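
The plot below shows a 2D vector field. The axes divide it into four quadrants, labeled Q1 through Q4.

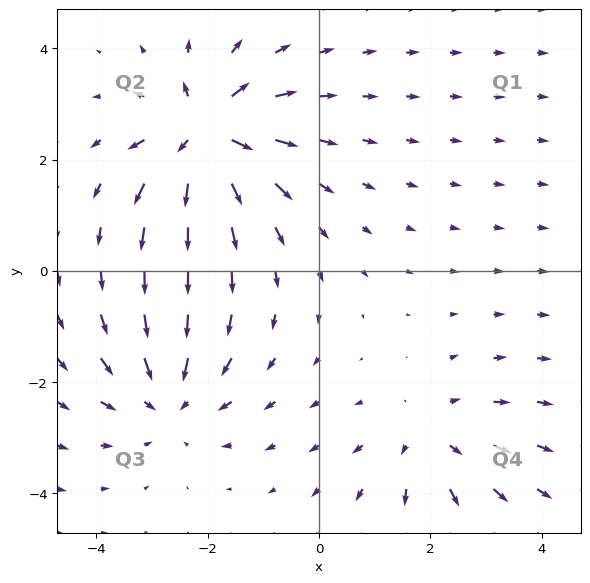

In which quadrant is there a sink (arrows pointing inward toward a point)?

Q3

The sink sits at approximately (-2.7, -2.3), which lies in quadrant Q3. The divergence there is about -3, negative as expected for a sink.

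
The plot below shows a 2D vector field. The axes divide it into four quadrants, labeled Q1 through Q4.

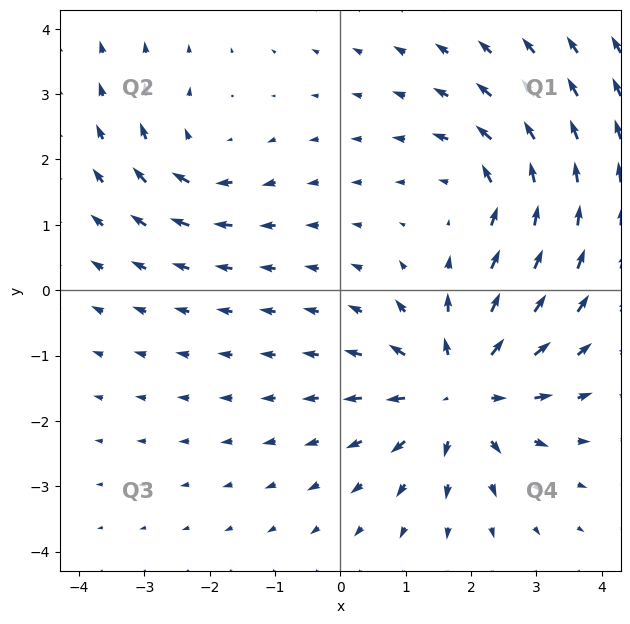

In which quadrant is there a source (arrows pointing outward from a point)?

Q4

The source sits at approximately (1.8, -1.5), which lies in quadrant Q4. The divergence there is about +5, positive as expected for a source.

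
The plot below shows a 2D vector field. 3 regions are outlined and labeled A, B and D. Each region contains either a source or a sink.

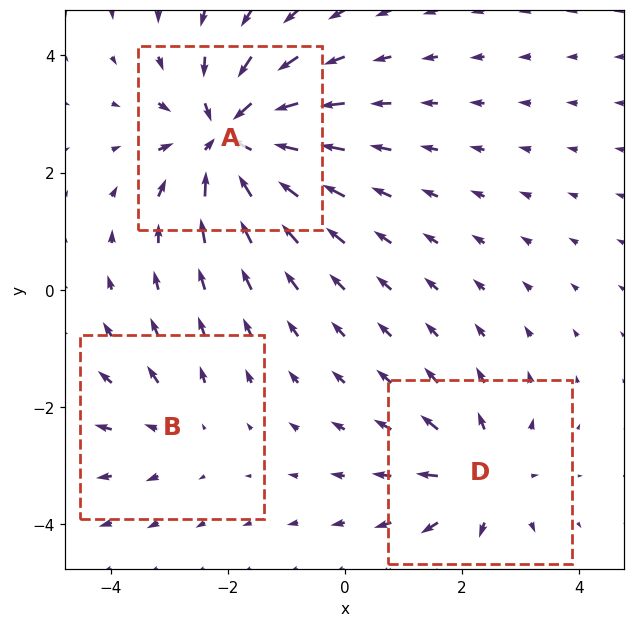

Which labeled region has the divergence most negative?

Divergence at each region's feature centre — A: about -6, B: about +2, D: about +3. Region A is most negative.

A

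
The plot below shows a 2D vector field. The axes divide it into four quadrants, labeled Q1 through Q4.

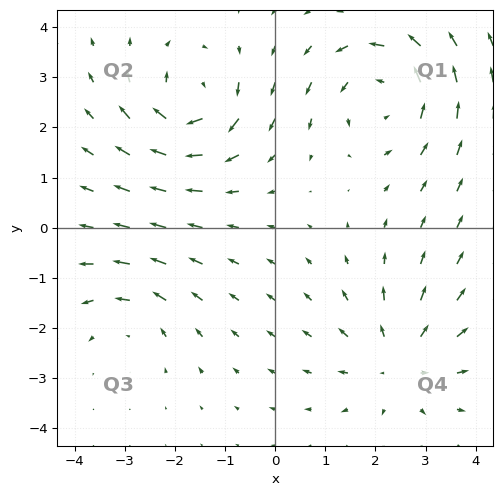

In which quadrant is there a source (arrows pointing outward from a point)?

Q4

The source sits at approximately (2.5, -2.7), which lies in quadrant Q4. The divergence there is about +3, positive as expected for a source.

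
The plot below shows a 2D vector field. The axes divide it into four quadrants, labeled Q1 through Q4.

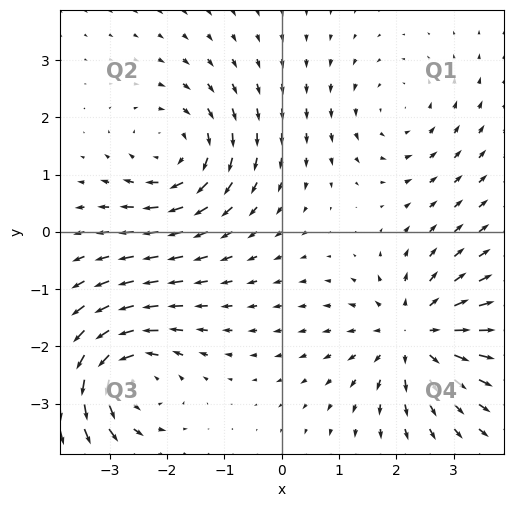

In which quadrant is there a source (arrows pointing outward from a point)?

Q4

The source sits at approximately (2.3, -1.8), which lies in quadrant Q4. The divergence there is about +5, positive as expected for a source.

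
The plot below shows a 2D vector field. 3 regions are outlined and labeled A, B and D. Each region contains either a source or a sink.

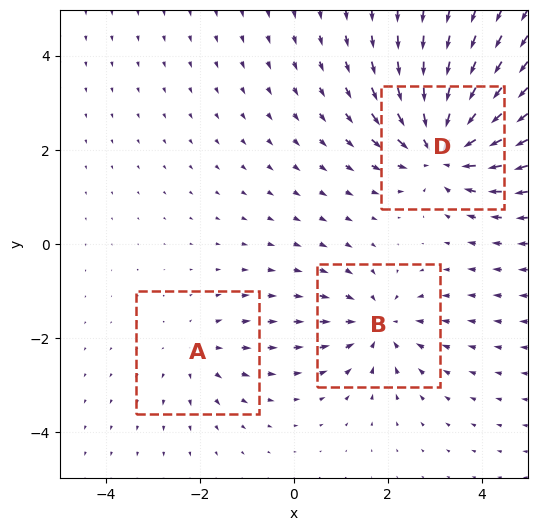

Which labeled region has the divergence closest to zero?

Divergence at each region's feature centre — A: about +2, B: about -3, D: about -5. Region A is closest to zero.

A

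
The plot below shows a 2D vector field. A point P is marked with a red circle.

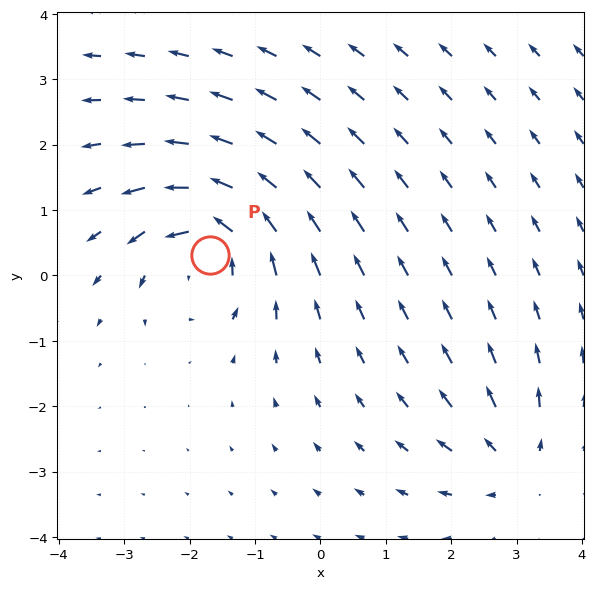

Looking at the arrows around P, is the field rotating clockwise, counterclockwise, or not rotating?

counterclockwise

Near P at (-1.7, 0.3) the arrows circulate counterclockwise. The curl (z-component) there is about +6; positive curl means counterclockwise rotation.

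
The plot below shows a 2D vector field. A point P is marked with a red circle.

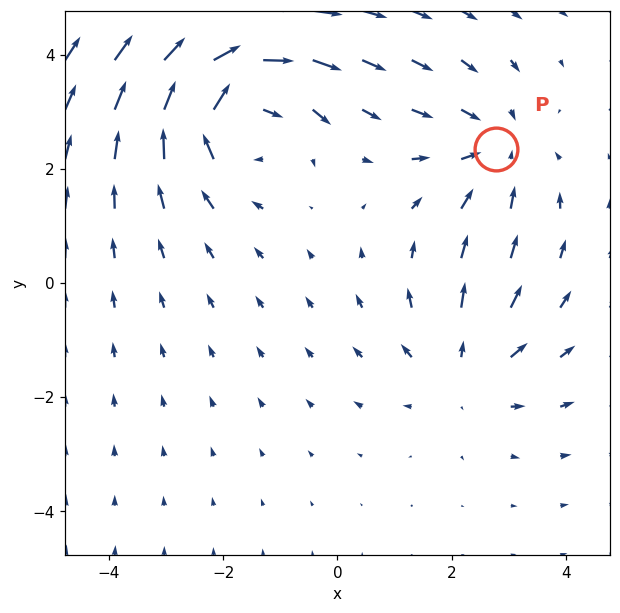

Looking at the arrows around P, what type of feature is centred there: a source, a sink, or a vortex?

sink

At P (2.8, 2.3) the arrows converge inward. Divergence about -3, curl ≈0 — negative divergence with near-zero curl is a sink.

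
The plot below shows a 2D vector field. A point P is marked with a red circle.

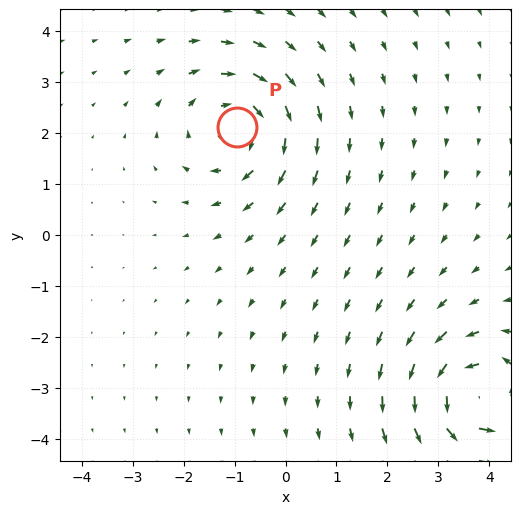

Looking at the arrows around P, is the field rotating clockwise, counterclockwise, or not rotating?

Near P at (-1.0, 2.1) the arrows circulate clockwise. The curl (z-component) there is about -3; negative curl means clockwise rotation.

clockwise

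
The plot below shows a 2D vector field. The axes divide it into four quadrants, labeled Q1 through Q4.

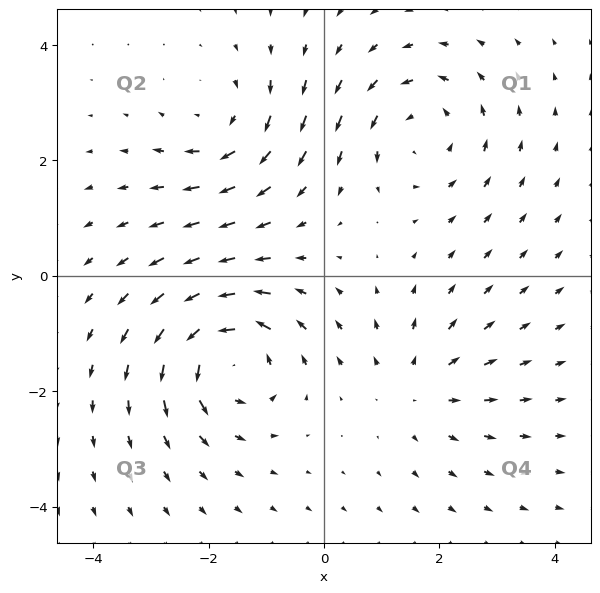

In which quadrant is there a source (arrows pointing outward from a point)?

The source sits at approximately (1.6, -1.9), which lies in quadrant Q4. The divergence there is about +3, positive as expected for a source.

Q4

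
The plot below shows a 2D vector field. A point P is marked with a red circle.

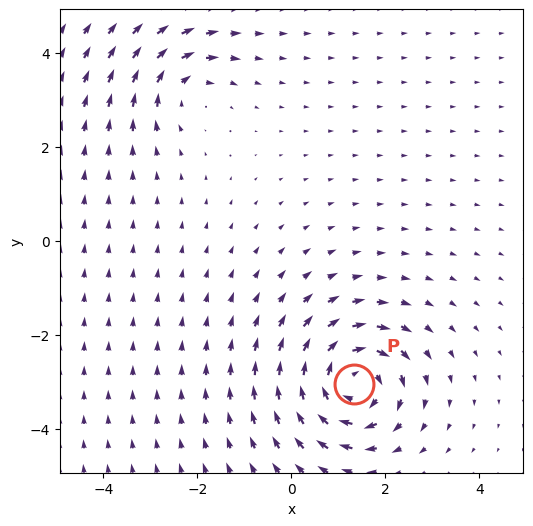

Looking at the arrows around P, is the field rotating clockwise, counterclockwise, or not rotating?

Near P at (1.3, -3.0) the arrows circulate clockwise. The curl (z-component) there is about -6; negative curl means clockwise rotation.

clockwise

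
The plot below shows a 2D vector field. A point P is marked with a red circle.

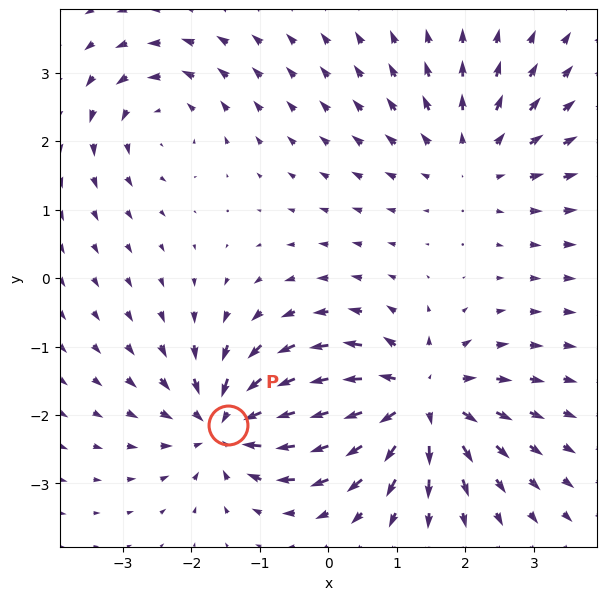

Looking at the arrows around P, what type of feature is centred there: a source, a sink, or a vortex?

At P (-1.5, -2.1) the arrows converge inward. Divergence about -5, curl ≈0 — negative divergence with near-zero curl is a sink.

sink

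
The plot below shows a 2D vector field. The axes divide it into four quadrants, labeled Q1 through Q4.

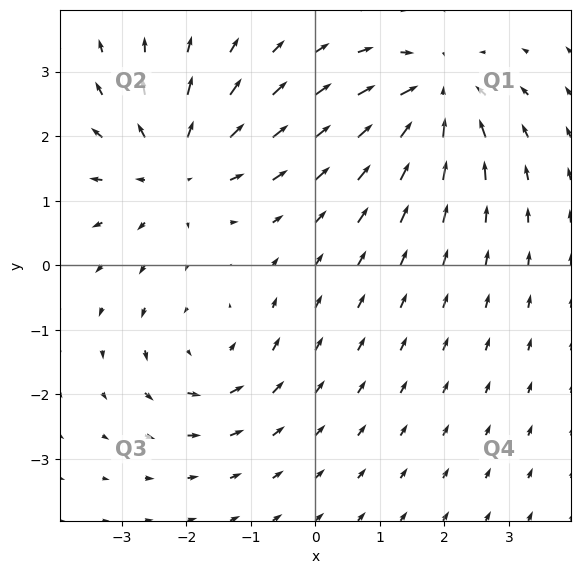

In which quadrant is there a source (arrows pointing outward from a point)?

Q2

The source sits at approximately (-2.2, 1.5), which lies in quadrant Q2. The divergence there is about +5, positive as expected for a source.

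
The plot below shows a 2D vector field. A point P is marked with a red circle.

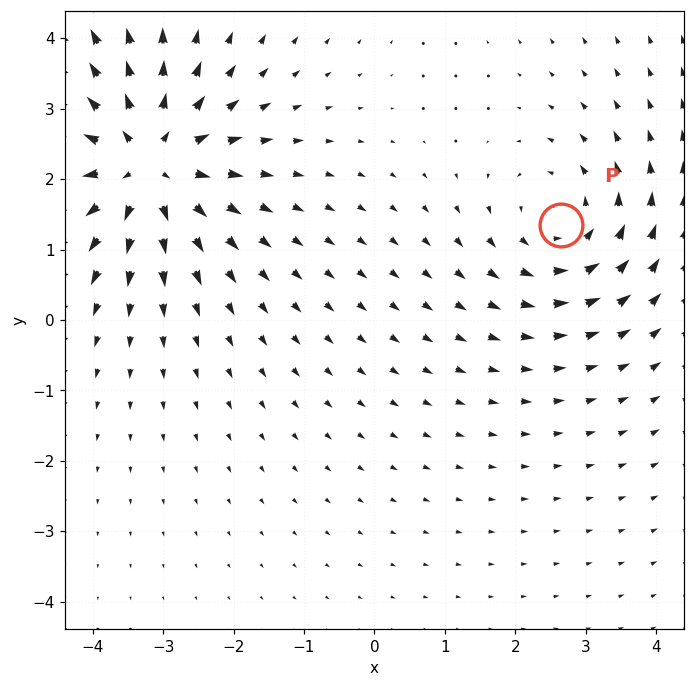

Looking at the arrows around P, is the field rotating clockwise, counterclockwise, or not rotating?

counterclockwise

Near P at (2.6, 1.3) the arrows circulate counterclockwise. The curl (z-component) there is about +3; positive curl means counterclockwise rotation.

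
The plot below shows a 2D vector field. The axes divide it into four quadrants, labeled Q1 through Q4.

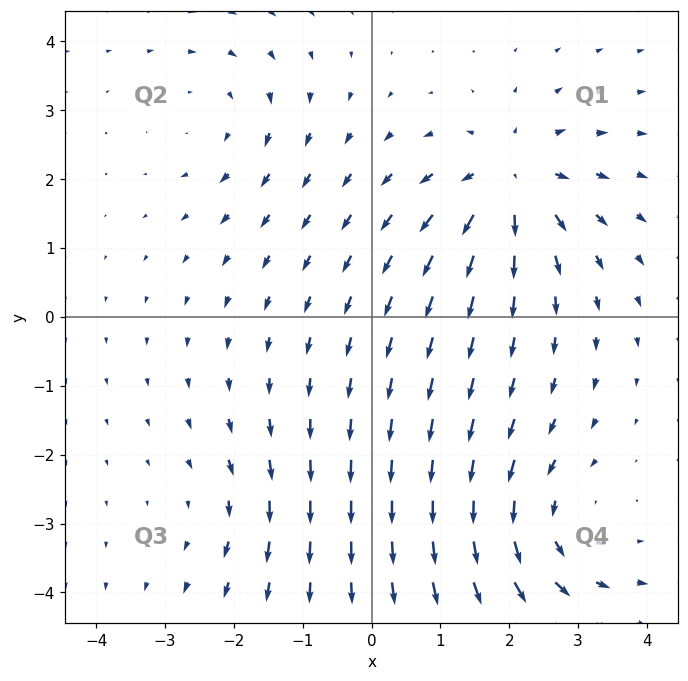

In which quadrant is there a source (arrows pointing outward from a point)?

The source sits at approximately (2.0, 2.0), which lies in quadrant Q1. The divergence there is about +6, positive as expected for a source.

Q1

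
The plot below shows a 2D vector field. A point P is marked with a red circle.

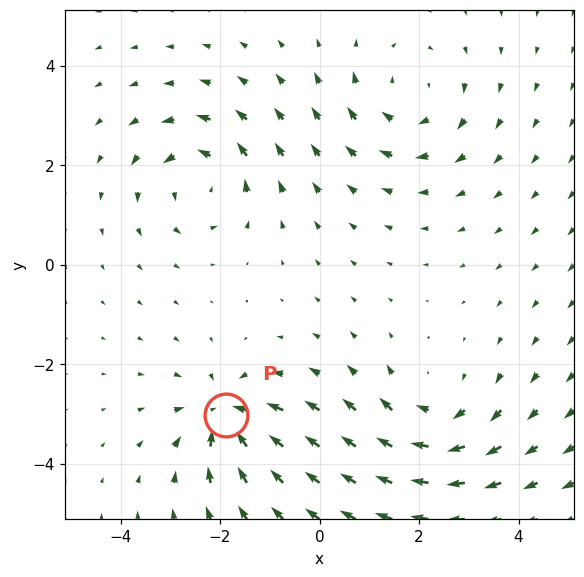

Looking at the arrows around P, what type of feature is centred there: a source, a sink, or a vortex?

At P (-1.9, -3.0) the arrows converge inward. Divergence about -4, curl ≈0 — negative divergence with near-zero curl is a sink.

sink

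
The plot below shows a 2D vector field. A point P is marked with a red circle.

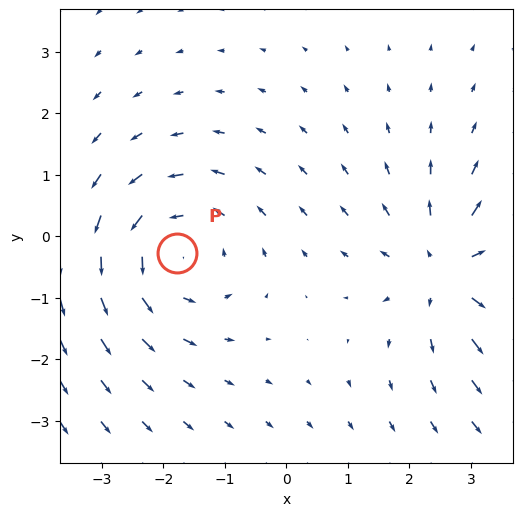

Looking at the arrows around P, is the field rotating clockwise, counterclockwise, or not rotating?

counterclockwise

Near P at (-1.8, -0.3) the arrows circulate counterclockwise. The curl (z-component) there is about +3; positive curl means counterclockwise rotation.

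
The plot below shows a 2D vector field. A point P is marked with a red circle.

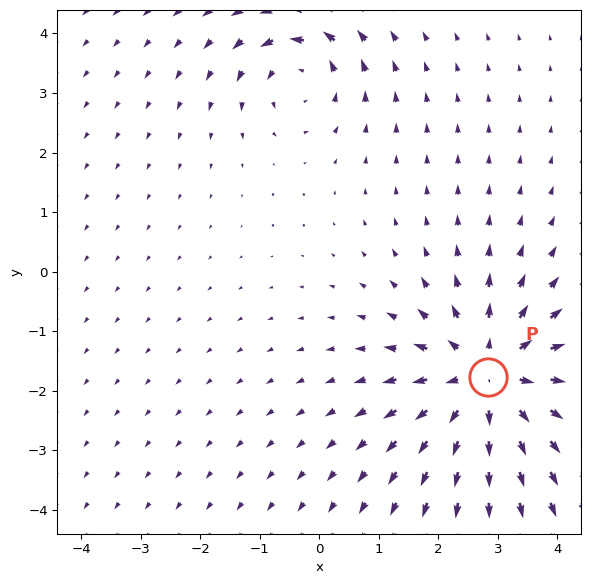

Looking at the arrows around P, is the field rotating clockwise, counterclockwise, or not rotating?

Near P at (2.8, -1.8) the arrows show no circulation. The curl there is ≈0.

not rotating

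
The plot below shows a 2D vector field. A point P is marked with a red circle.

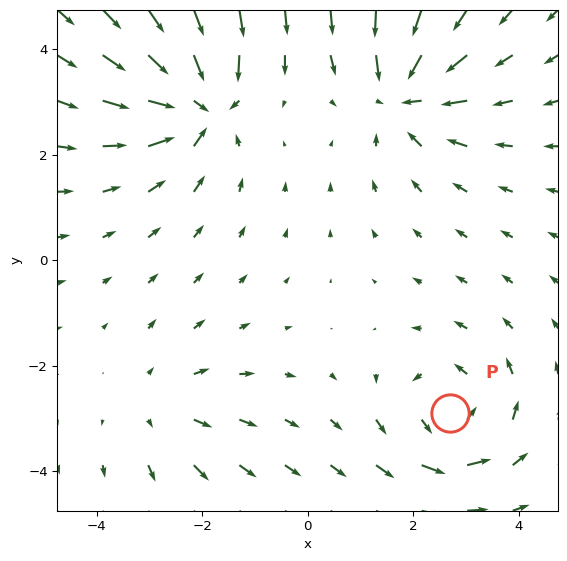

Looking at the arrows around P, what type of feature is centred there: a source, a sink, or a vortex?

At P (2.7, -2.9) the arrows circulate counterclockwise. Divergence ≈0, curl about +4 — near-zero divergence with nonzero curl is a vortex.

vortex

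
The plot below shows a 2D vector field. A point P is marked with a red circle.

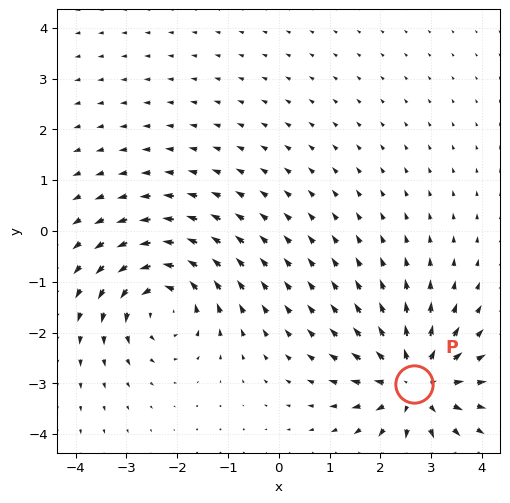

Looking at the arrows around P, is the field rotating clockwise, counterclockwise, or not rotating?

not rotating

Near P at (2.7, -3.0) the arrows show no circulation. The curl there is ≈0.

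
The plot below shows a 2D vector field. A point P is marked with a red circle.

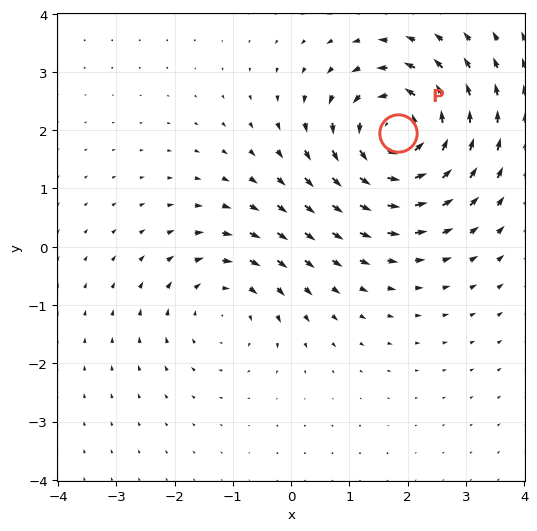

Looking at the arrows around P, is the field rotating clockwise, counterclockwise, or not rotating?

Near P at (1.8, 1.9) the arrows circulate counterclockwise. The curl (z-component) there is about +5; positive curl means counterclockwise rotation.

counterclockwise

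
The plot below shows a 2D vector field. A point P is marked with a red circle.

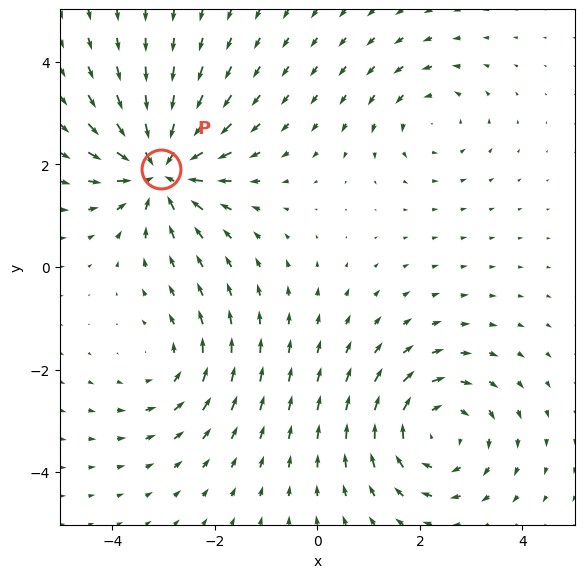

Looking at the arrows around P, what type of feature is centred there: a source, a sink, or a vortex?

sink

At P (-3.1, 1.9) the arrows converge inward. Divergence about -6, curl ≈0 — negative divergence with near-zero curl is a sink.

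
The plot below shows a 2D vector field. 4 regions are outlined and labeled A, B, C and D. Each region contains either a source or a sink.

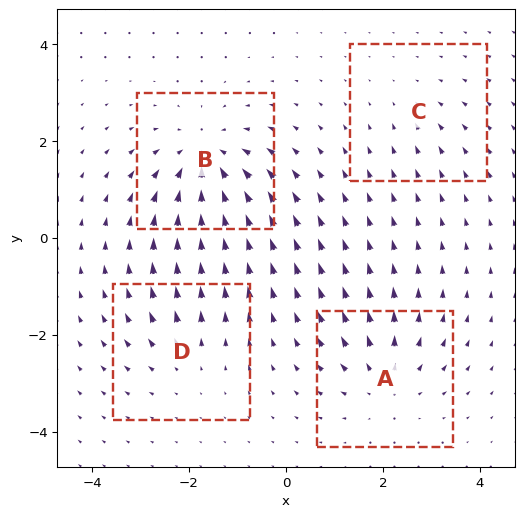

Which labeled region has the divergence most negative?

B

Divergence at each region's feature centre — A: about +4, B: about -6, C: about -2, D: about +3. Region B is most negative.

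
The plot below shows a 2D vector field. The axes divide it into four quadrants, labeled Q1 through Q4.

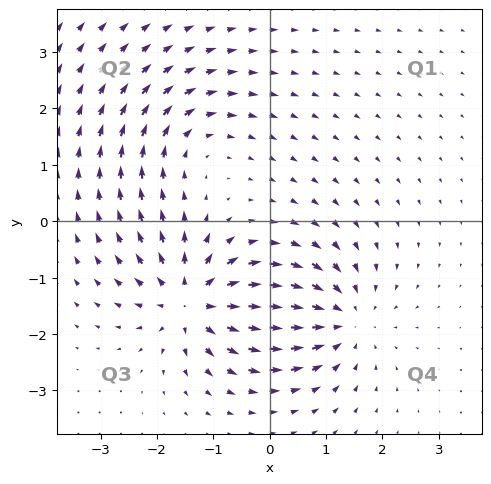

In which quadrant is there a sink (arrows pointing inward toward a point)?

Q4

The sink sits at approximately (1.3, -1.7), which lies in quadrant Q4. The divergence there is about -5, negative as expected for a sink.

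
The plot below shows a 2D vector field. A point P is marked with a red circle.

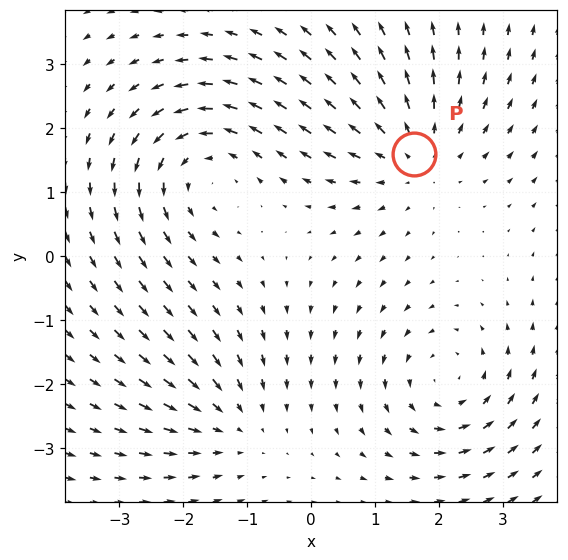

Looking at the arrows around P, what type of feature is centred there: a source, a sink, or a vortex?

At P (1.6, 1.6) the arrows spread outward. Divergence about +3, curl ≈0 — positive divergence with near-zero curl is a source.

source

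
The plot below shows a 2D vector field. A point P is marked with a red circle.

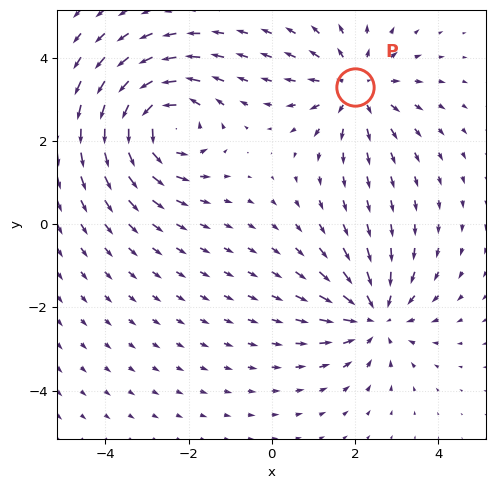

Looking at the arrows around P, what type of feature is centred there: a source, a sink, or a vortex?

At P (2.0, 3.3) the arrows spread outward. Divergence about +4, curl ≈0 — positive divergence with near-zero curl is a source.

source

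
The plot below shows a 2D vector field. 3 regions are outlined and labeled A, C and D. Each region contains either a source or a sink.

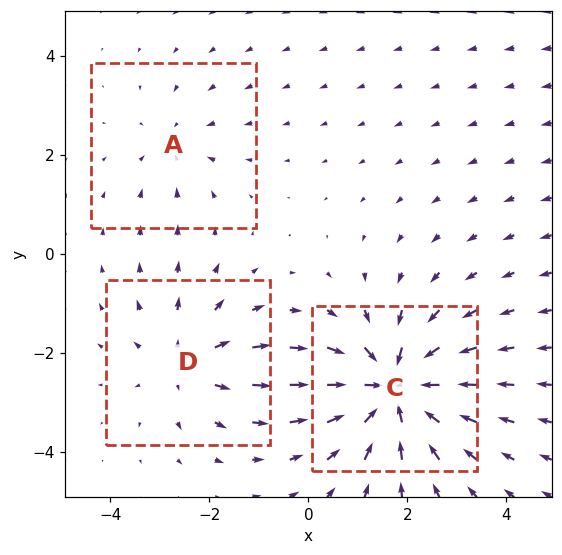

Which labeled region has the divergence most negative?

C

Divergence at each region's feature centre — A: about -2, C: about -5, D: about +3. Region C is most negative.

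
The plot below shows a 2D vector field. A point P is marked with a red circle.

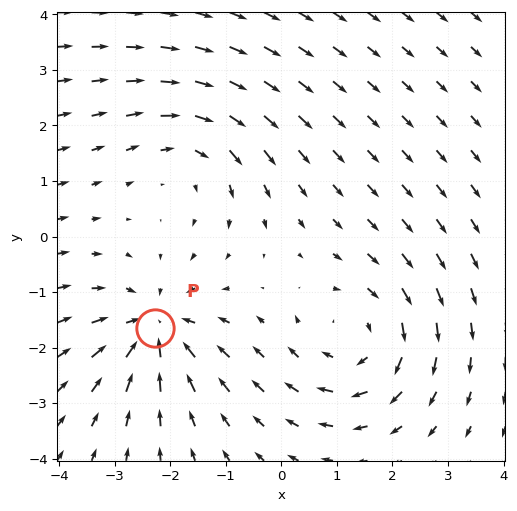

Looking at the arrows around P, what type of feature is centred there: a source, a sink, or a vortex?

At P (-2.3, -1.7) the arrows converge inward. Divergence about -5, curl ≈0 — negative divergence with near-zero curl is a sink.

sink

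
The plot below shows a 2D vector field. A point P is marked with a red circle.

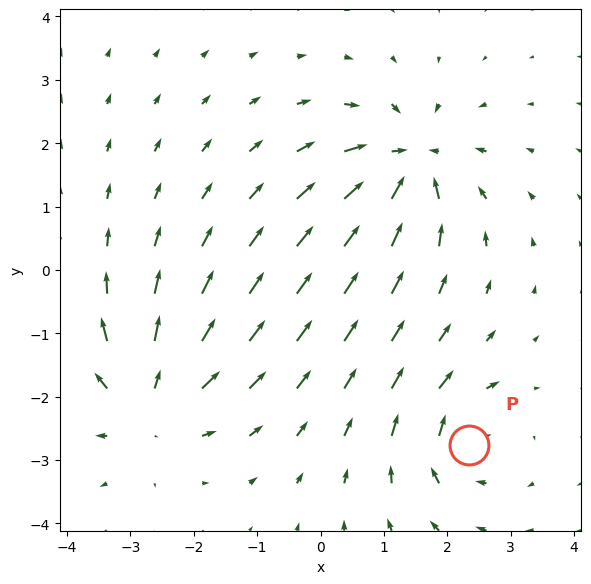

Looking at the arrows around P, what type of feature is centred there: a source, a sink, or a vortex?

vortex

At P (2.3, -2.8) the arrows circulate clockwise. Divergence ≈0, curl about -4 — near-zero divergence with nonzero curl is a vortex.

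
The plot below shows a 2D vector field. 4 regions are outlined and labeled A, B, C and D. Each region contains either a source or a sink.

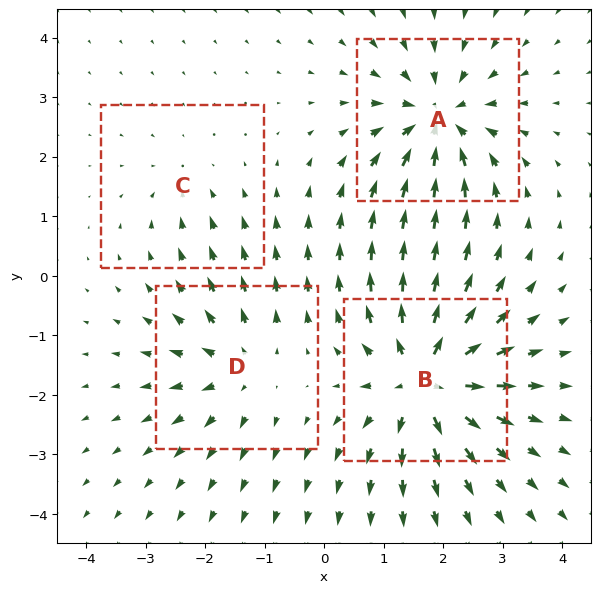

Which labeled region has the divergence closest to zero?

C

Divergence at each region's feature centre — A: about -6, B: about +8, C: about -2, D: about +4. Region C is closest to zero.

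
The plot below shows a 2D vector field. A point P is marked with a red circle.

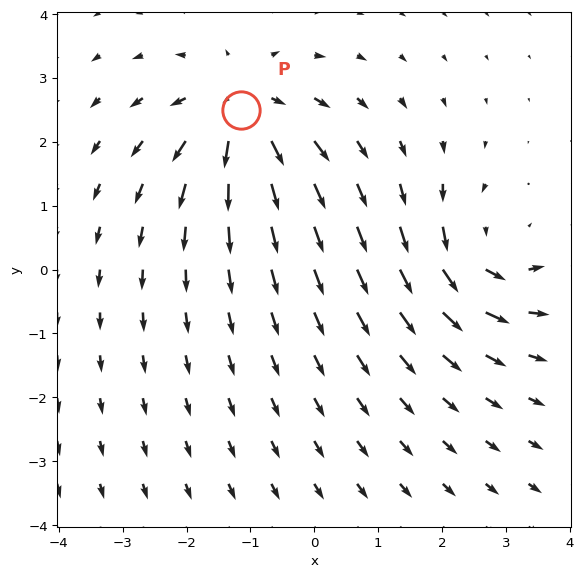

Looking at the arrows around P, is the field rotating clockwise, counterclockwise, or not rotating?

Near P at (-1.1, 2.5) the arrows show no circulation. The curl there is ≈0.

not rotating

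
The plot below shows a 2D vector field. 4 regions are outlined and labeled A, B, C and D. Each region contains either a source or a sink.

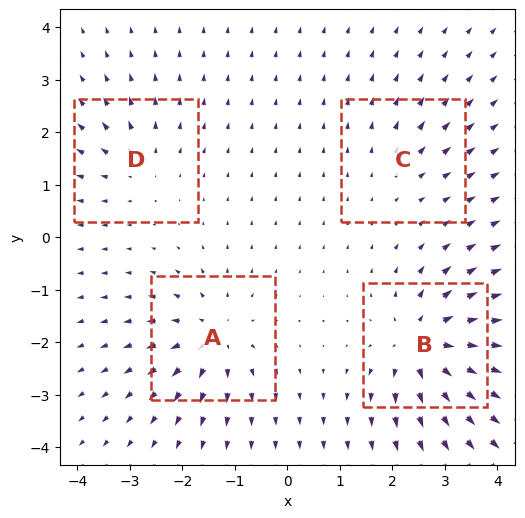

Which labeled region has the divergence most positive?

B

Divergence at each region's feature centre — A: about +6, B: about +8, C: about +3, D: about +4. Region B is most positive.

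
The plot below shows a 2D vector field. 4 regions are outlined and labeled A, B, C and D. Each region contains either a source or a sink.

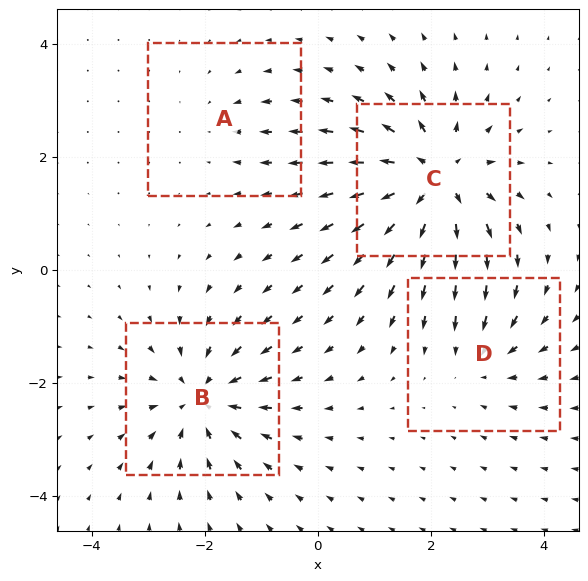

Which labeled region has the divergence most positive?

C

Divergence at each region's feature centre — A: about -2, B: about -5, C: about +7, D: about -3. Region C is most positive.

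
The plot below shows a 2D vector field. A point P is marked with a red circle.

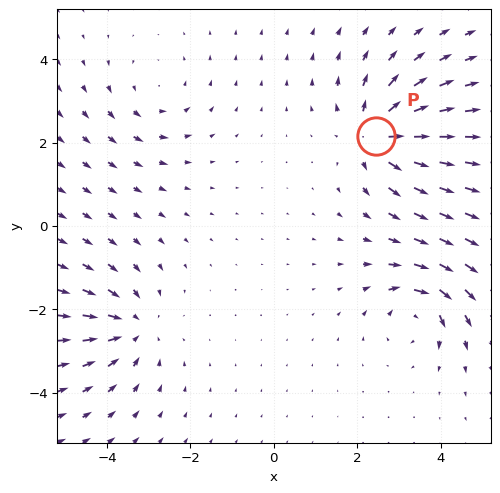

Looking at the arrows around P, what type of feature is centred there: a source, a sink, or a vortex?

At P (2.4, 2.2) the arrows spread outward. Divergence about +5, curl ≈0 — positive divergence with near-zero curl is a source.

source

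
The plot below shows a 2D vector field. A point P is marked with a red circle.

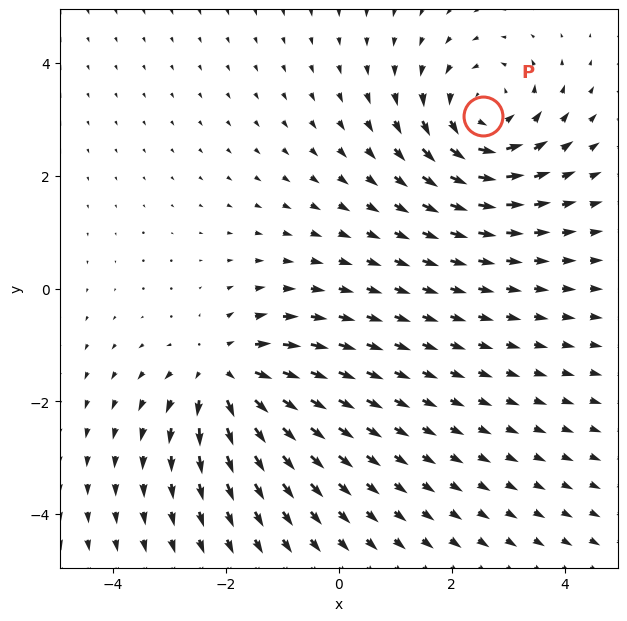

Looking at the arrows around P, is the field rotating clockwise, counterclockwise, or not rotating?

Near P at (2.6, 3.1) the arrows circulate counterclockwise. The curl (z-component) there is about +4; positive curl means counterclockwise rotation.

counterclockwise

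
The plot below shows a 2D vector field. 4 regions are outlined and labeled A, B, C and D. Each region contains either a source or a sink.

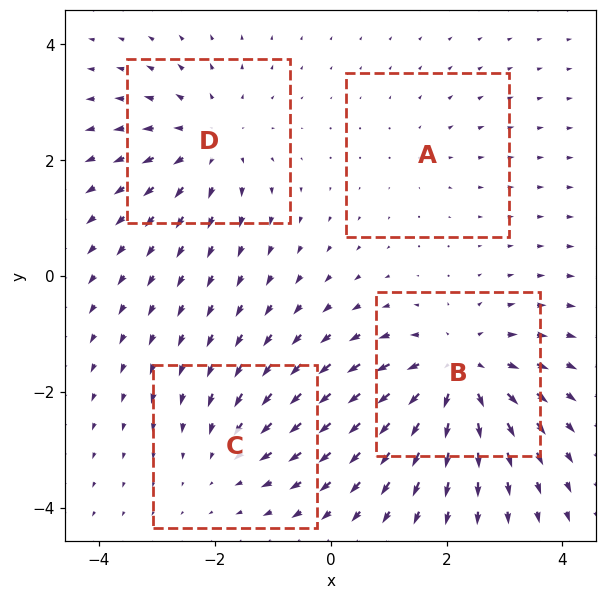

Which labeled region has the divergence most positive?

B

Divergence at each region's feature centre — A: about +2, B: about +6, C: about -3, D: about +4. Region B is most positive.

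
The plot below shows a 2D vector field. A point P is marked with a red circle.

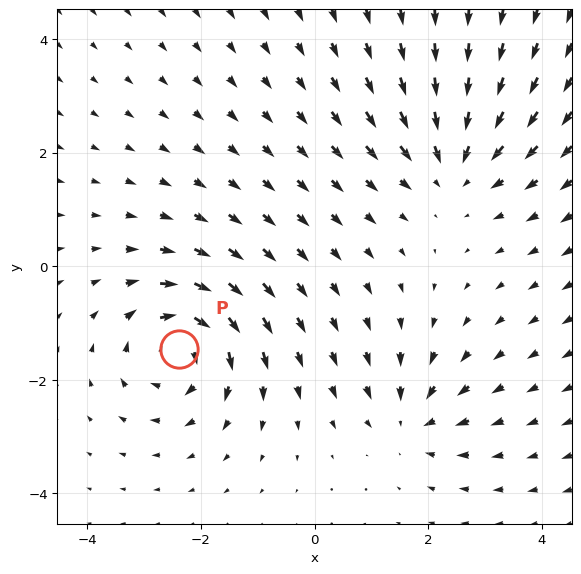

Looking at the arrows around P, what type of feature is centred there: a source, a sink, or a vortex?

vortex

At P (-2.4, -1.5) the arrows circulate clockwise. Divergence ≈0, curl about -5 — near-zero divergence with nonzero curl is a vortex.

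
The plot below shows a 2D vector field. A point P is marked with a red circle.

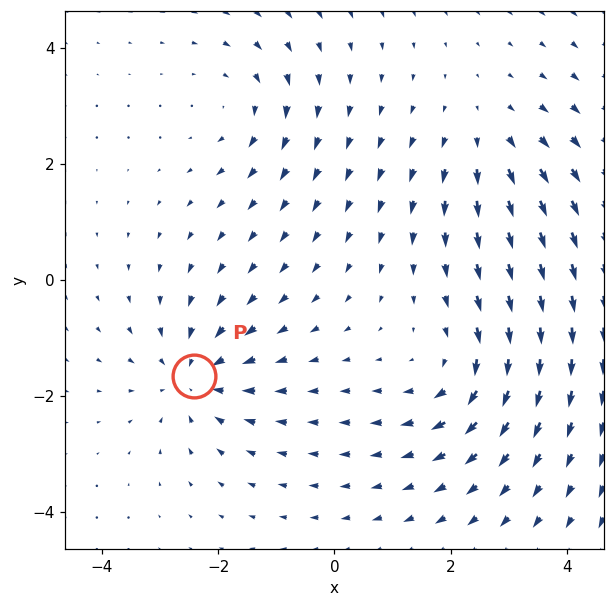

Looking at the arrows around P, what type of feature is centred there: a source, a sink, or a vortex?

At P (-2.4, -1.7) the arrows converge inward. Divergence about -5, curl ≈0 — negative divergence with near-zero curl is a sink.

sink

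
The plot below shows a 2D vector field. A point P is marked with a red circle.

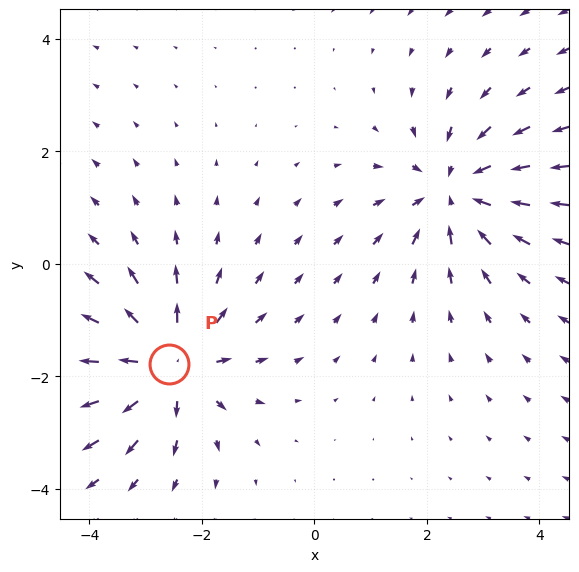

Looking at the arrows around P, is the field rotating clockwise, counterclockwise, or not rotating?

not rotating

Near P at (-2.6, -1.8) the arrows show no circulation. The curl there is ≈0.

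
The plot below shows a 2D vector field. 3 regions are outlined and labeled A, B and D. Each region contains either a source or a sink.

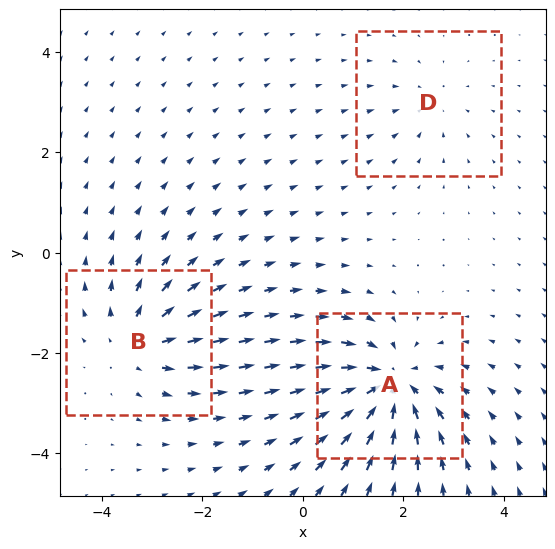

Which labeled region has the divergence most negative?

Divergence at each region's feature centre — A: about -5, B: about +3, D: about -2. Region A is most negative.

A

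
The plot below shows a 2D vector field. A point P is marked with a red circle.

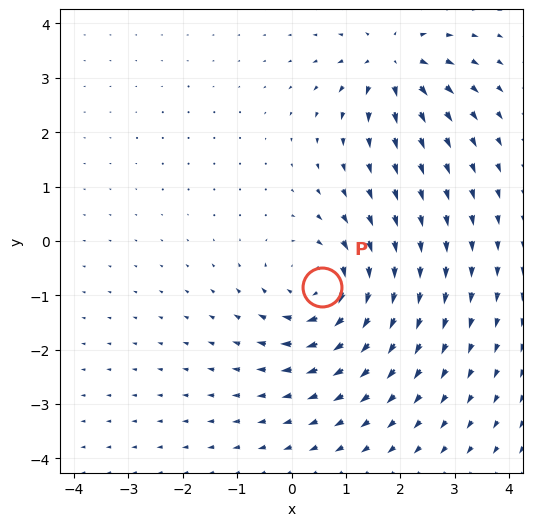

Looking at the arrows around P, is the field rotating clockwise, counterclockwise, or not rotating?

clockwise

Near P at (0.6, -0.8) the arrows circulate clockwise. The curl (z-component) there is about -4; negative curl means clockwise rotation.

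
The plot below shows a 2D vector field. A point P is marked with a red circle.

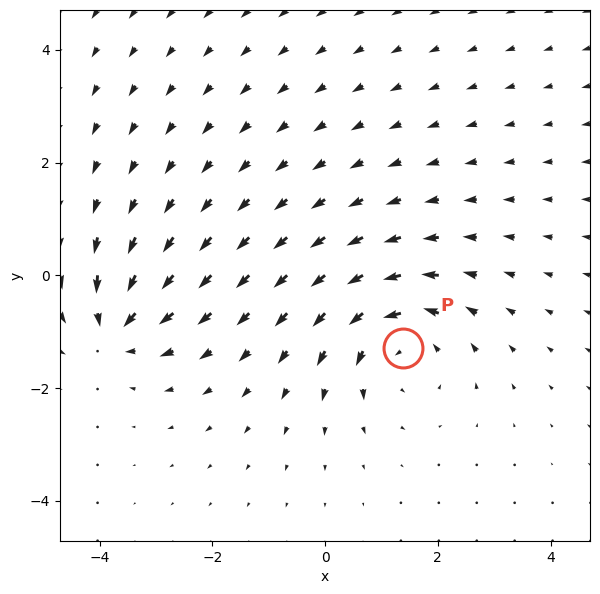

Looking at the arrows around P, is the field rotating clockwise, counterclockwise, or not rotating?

counterclockwise

Near P at (1.4, -1.3) the arrows circulate counterclockwise. The curl (z-component) there is about +3; positive curl means counterclockwise rotation.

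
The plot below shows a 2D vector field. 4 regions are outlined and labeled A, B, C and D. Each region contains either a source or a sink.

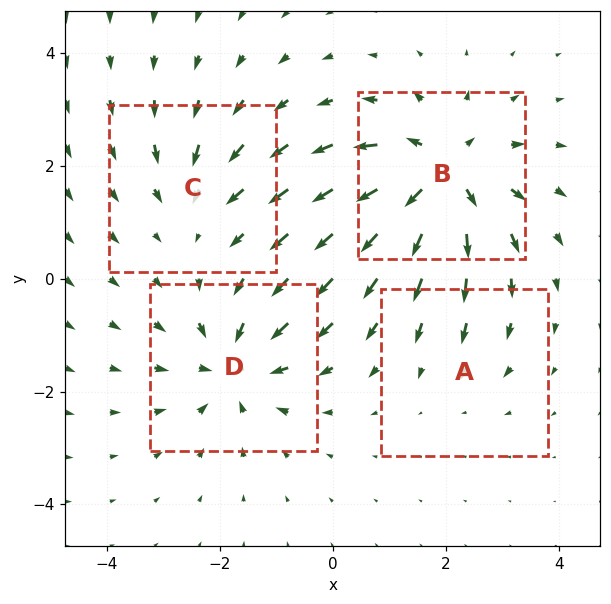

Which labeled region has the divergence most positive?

Divergence at each region's feature centre — A: about -2, B: about +7, C: about -3, D: about -5. Region B is most positive.

B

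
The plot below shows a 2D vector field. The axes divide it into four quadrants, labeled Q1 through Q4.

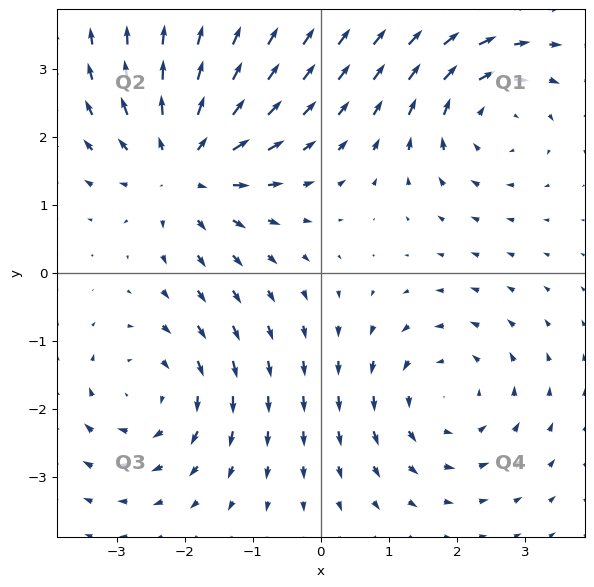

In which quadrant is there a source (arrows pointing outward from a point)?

Q2

The source sits at approximately (-2.0, 1.6), which lies in quadrant Q2. The divergence there is about +4, positive as expected for a source.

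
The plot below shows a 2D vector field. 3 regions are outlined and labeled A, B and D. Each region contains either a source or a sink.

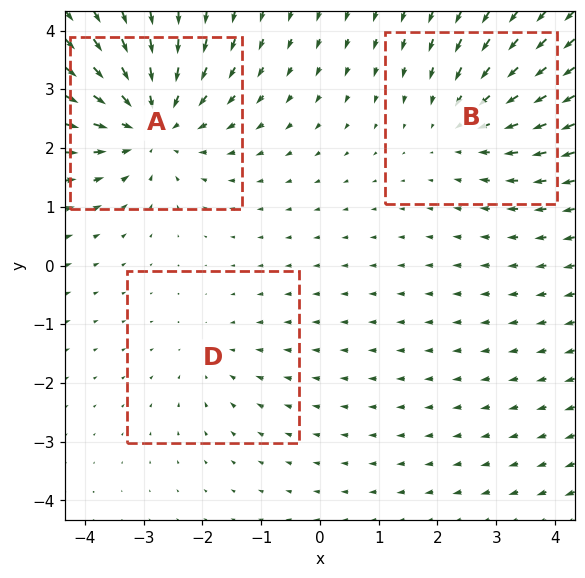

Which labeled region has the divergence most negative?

A

Divergence at each region's feature centre — A: about -4, B: about -3, D: about -2. Region A is most negative.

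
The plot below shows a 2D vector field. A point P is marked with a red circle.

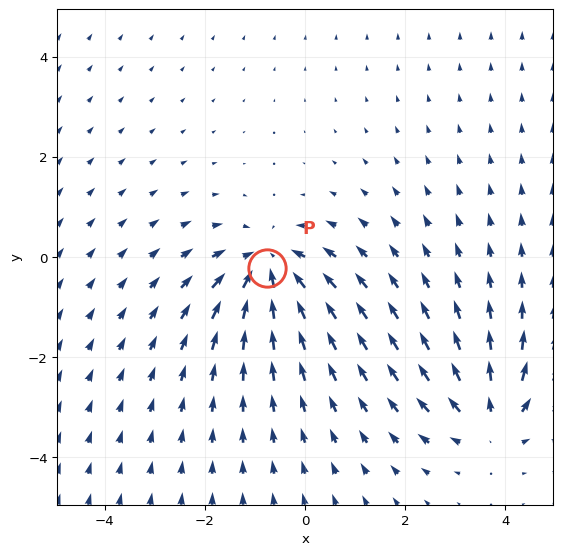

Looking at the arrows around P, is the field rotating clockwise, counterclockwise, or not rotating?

Near P at (-0.8, -0.2) the arrows show no circulation. The curl there is ≈0.

not rotating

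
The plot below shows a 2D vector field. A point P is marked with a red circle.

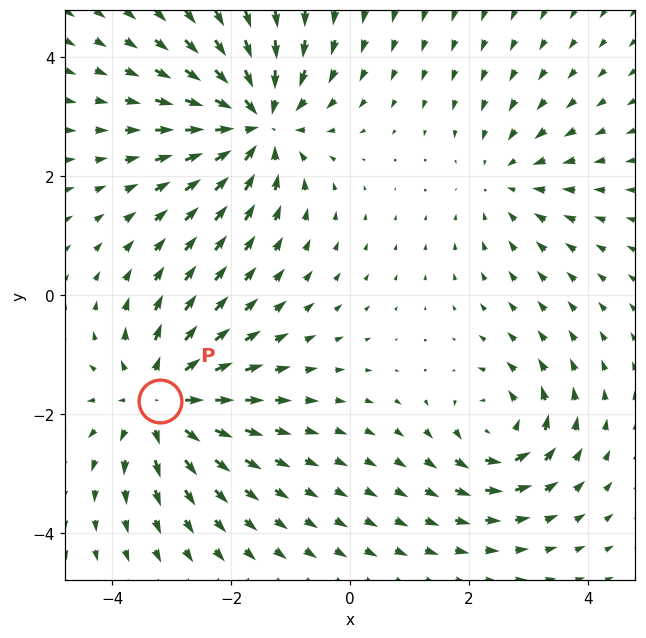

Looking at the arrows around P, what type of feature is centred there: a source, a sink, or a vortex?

source

At P (-3.2, -1.8) the arrows spread outward. Divergence about +5, curl ≈0 — positive divergence with near-zero curl is a source.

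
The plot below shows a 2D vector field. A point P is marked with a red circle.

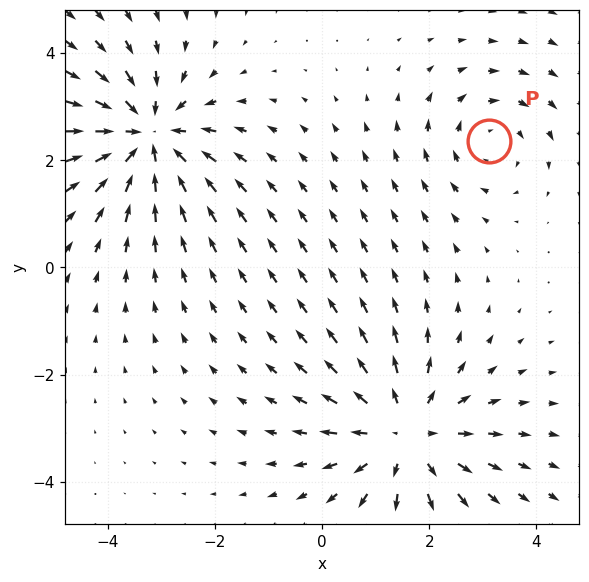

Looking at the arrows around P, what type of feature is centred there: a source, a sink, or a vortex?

At P (3.1, 2.4) the arrows circulate clockwise. Divergence ≈0, curl about -3 — near-zero divergence with nonzero curl is a vortex.

vortex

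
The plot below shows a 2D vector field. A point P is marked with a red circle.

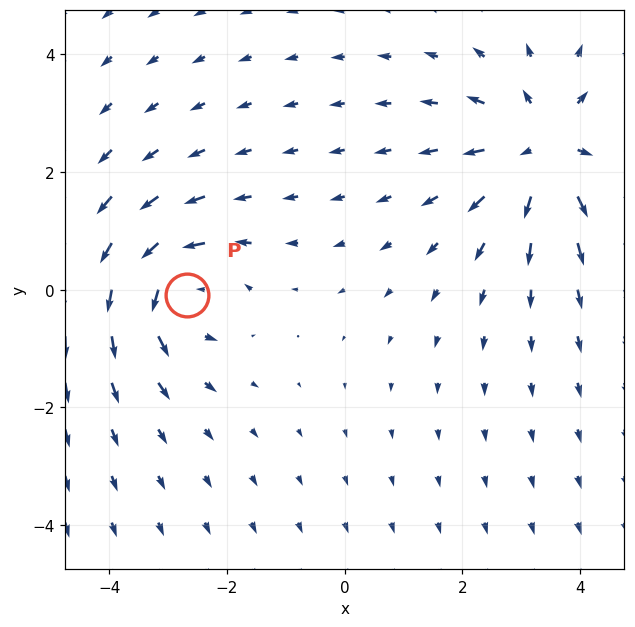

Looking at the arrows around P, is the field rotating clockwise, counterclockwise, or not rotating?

Near P at (-2.7, -0.1) the arrows circulate counterclockwise. The curl (z-component) there is about +4; positive curl means counterclockwise rotation.

counterclockwise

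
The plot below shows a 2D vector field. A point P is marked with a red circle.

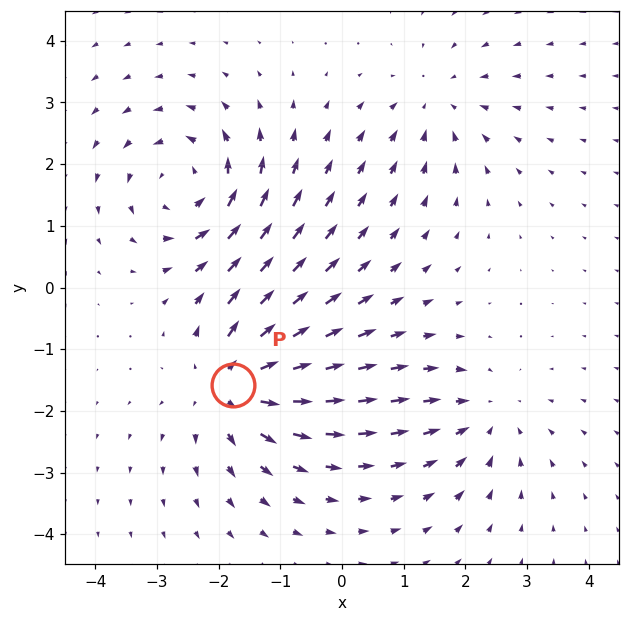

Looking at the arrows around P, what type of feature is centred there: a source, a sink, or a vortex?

At P (-1.8, -1.6) the arrows spread outward. Divergence about +6, curl ≈0 — positive divergence with near-zero curl is a source.

source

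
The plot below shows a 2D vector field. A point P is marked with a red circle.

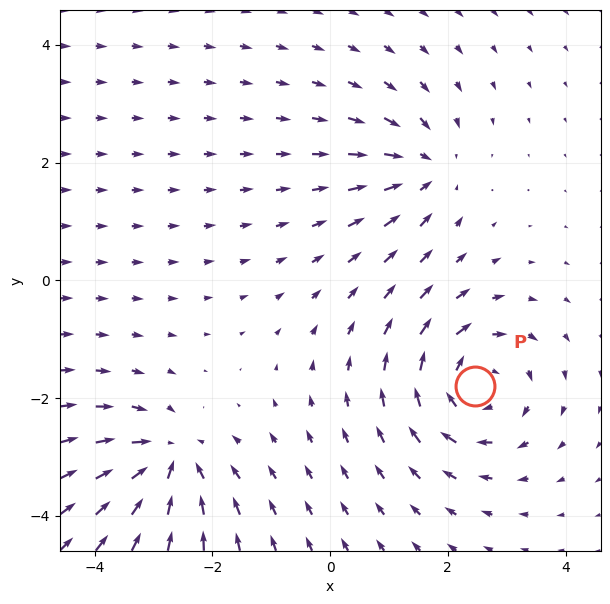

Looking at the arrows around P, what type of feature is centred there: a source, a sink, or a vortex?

At P (2.5, -1.8) the arrows circulate clockwise. Divergence ≈0, curl about -5 — near-zero divergence with nonzero curl is a vortex.

vortex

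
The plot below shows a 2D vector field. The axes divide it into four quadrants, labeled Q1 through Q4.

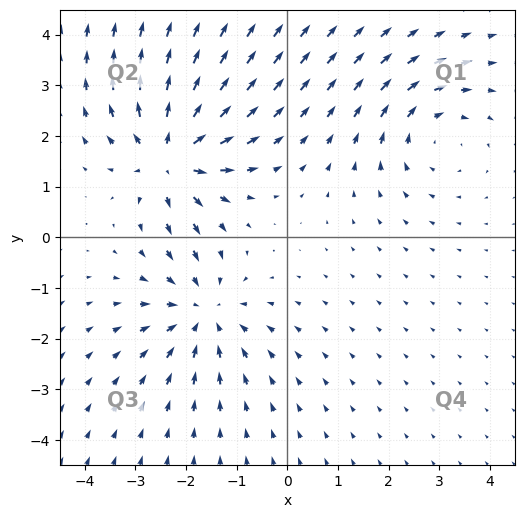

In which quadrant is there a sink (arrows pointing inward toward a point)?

Q3

The sink sits at approximately (-1.7, -1.5), which lies in quadrant Q3. The divergence there is about -4, negative as expected for a sink.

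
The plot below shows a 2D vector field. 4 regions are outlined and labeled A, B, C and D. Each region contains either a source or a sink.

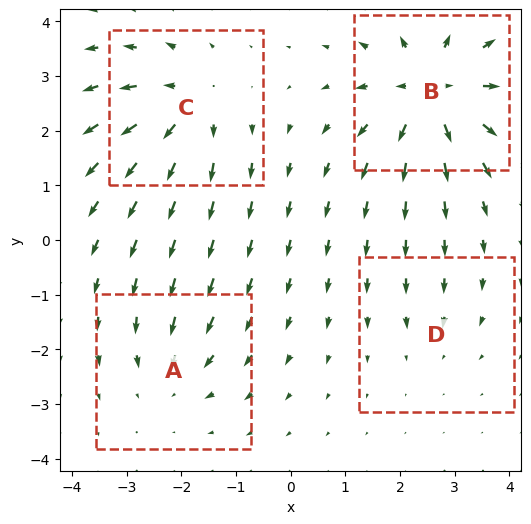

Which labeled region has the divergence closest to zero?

Divergence at each region's feature centre — A: about -3, B: about +7, C: about +5, D: about -2. Region D is closest to zero.

D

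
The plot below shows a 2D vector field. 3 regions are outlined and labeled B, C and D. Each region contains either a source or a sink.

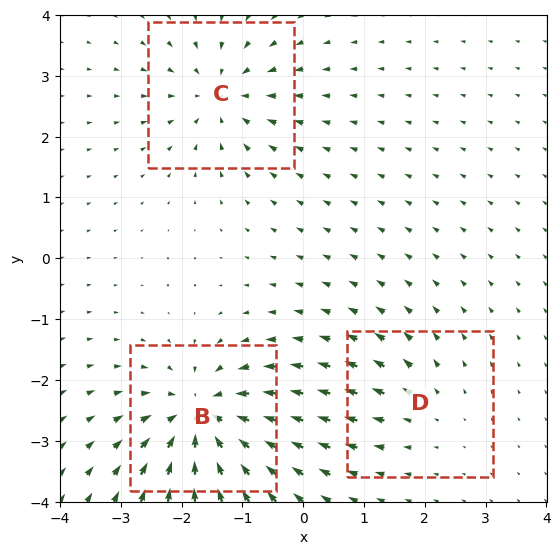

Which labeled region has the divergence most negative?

B

Divergence at each region's feature centre — B: about -6, C: about -4, D: about +2. Region B is most negative.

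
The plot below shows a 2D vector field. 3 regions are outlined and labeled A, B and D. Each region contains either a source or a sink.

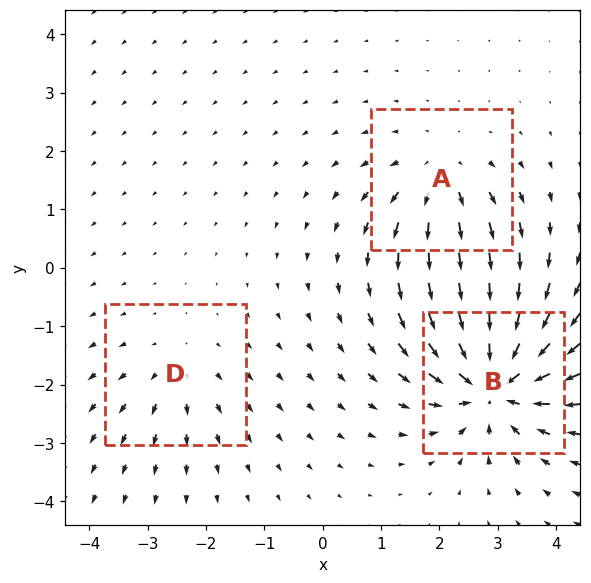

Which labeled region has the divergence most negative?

Divergence at each region's feature centre — A: about +3, B: about -6, D: about +2. Region B is most negative.

B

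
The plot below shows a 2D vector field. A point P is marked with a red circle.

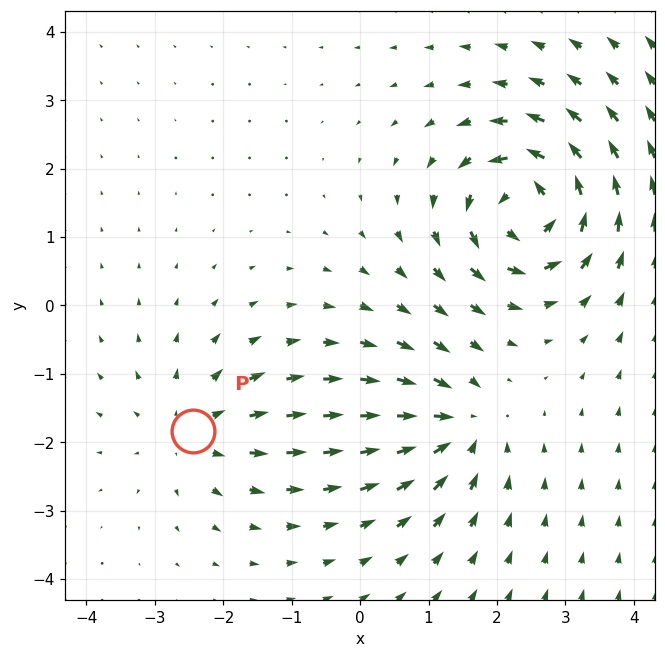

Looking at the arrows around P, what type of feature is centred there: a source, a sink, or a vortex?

source

At P (-2.4, -1.8) the arrows spread outward. Divergence about +3, curl ≈0 — positive divergence with near-zero curl is a source.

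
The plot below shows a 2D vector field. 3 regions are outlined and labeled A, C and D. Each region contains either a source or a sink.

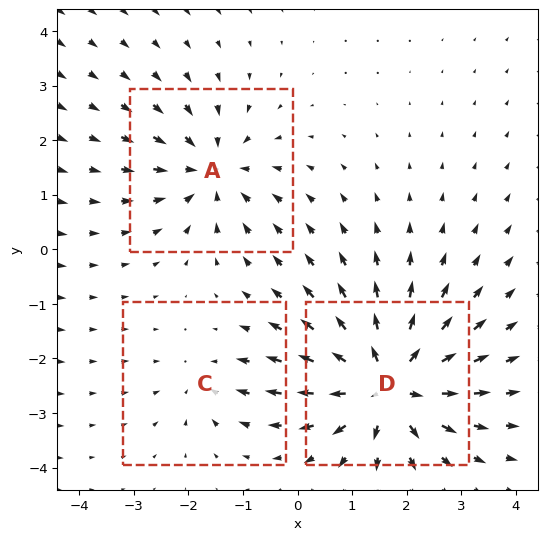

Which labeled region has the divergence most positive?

Divergence at each region's feature centre — A: about -3, C: about -2, D: about +5. Region D is most positive.

D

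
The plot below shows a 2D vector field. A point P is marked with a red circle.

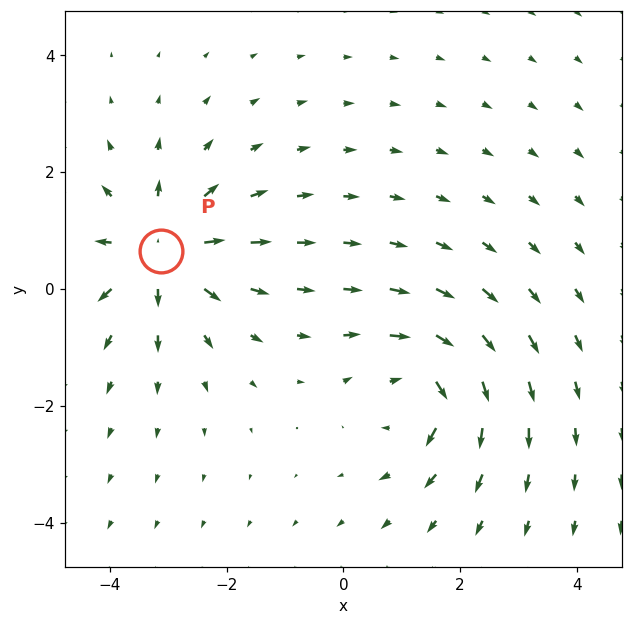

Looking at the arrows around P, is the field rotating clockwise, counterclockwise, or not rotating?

Near P at (-3.1, 0.6) the arrows show no circulation. The curl there is ≈0.

not rotating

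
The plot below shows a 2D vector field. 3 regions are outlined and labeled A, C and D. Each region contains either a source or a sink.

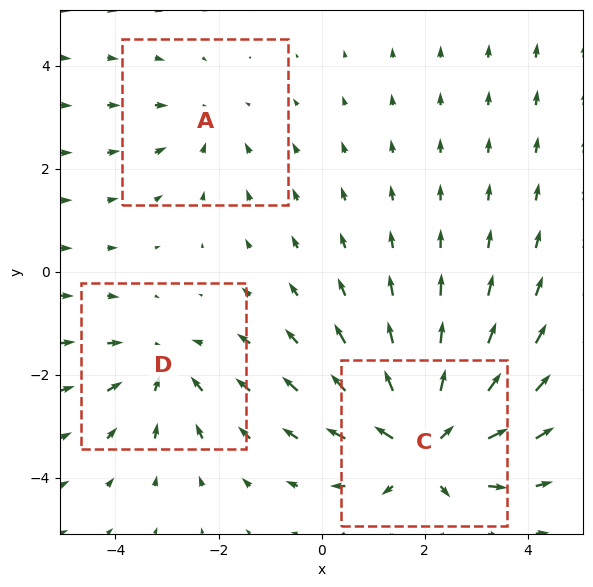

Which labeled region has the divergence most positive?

C

Divergence at each region's feature centre — A: about -2, C: about +5, D: about -3. Region C is most positive.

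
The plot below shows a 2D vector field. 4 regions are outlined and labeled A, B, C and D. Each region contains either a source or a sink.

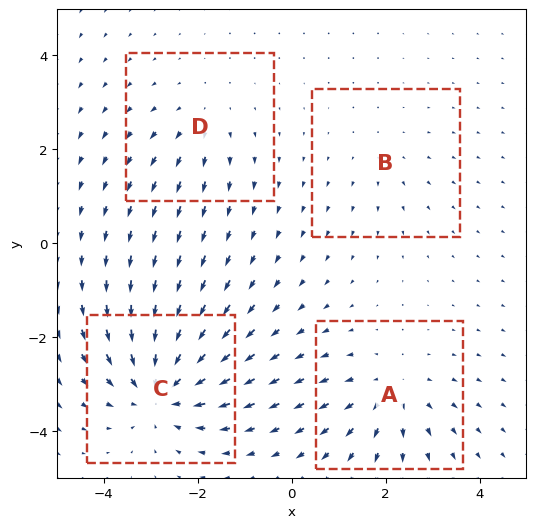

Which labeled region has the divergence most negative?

Divergence at each region's feature centre — A: about +4, B: about +2, C: about -7, D: about +3. Region C is most negative.

C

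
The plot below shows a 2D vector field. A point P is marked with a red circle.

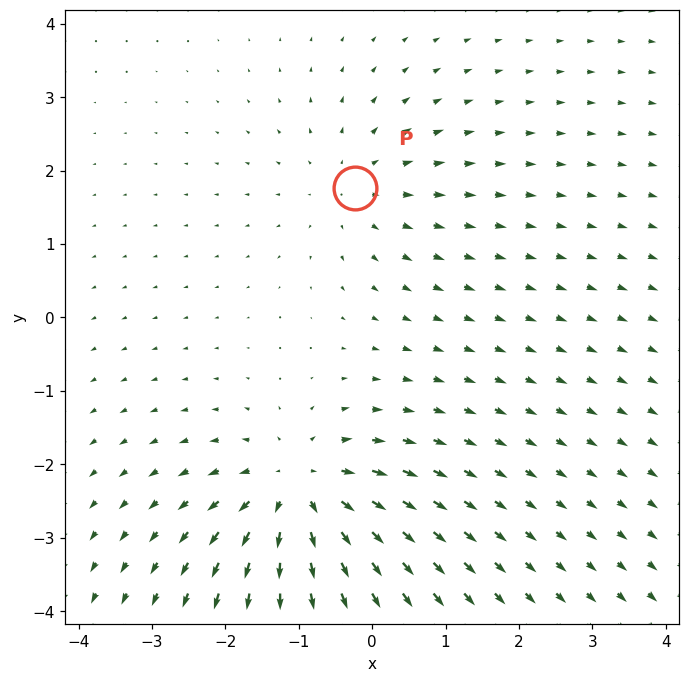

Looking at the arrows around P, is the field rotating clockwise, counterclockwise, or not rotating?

not rotating

Near P at (-0.2, 1.8) the arrows show no circulation. The curl there is ≈0.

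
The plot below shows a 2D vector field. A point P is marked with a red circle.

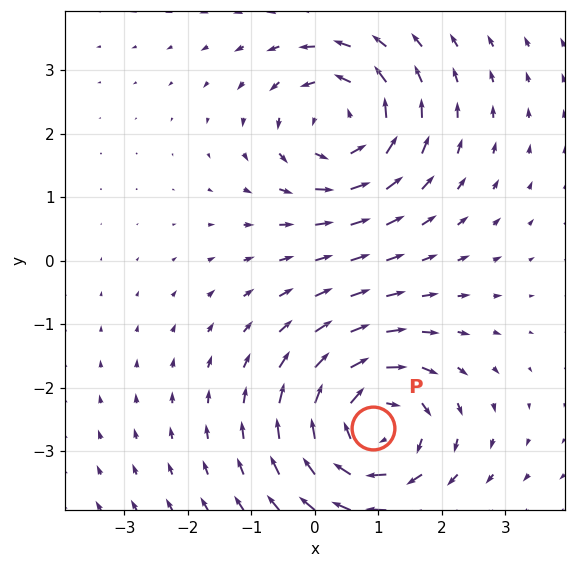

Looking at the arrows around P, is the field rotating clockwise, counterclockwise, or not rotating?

Near P at (0.9, -2.6) the arrows circulate clockwise. The curl (z-component) there is about -3; negative curl means clockwise rotation.

clockwise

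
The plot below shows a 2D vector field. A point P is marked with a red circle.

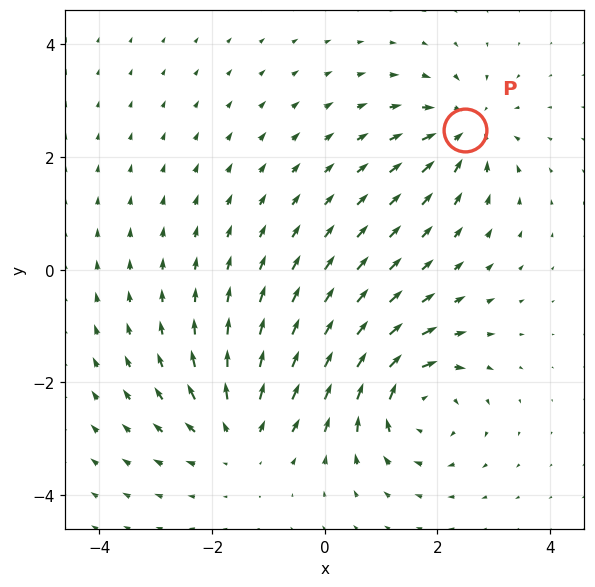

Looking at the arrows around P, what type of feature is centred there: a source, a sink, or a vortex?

At P (2.5, 2.5) the arrows converge inward. Divergence about -4, curl ≈0 — negative divergence with near-zero curl is a sink.

sink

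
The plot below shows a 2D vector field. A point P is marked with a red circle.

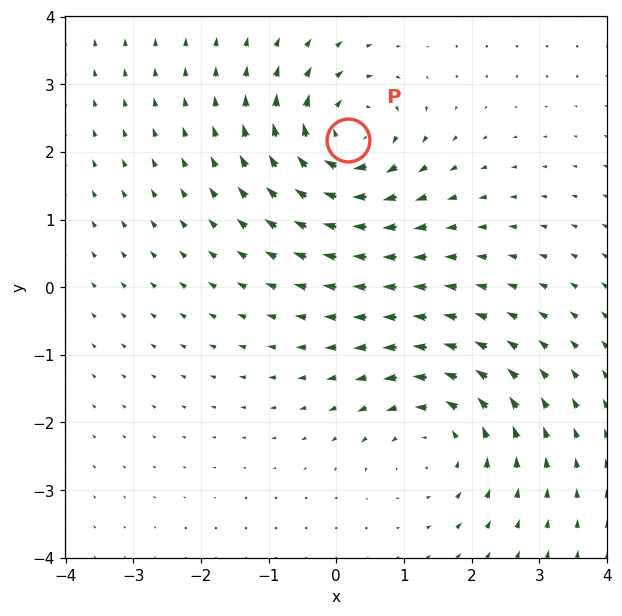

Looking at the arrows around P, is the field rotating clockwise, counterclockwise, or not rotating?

Near P at (0.2, 2.2) the arrows circulate clockwise. The curl (z-component) there is about -6; negative curl means clockwise rotation.

clockwise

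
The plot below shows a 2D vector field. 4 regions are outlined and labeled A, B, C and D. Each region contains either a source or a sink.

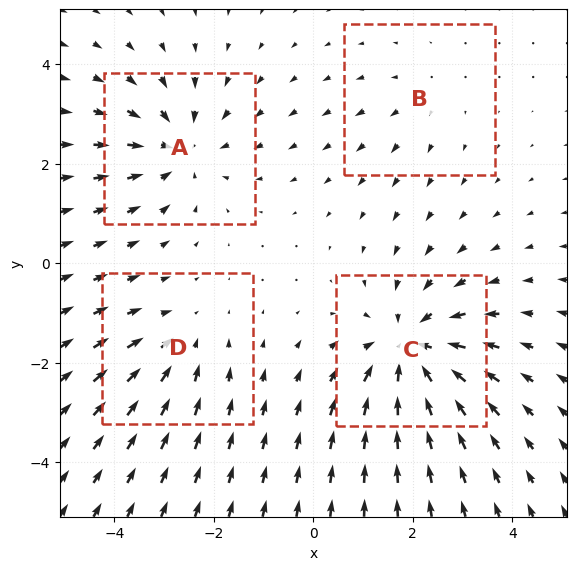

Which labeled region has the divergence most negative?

Divergence at each region's feature centre — A: about -4, B: about +2, C: about -6, D: about -3. Region C is most negative.

C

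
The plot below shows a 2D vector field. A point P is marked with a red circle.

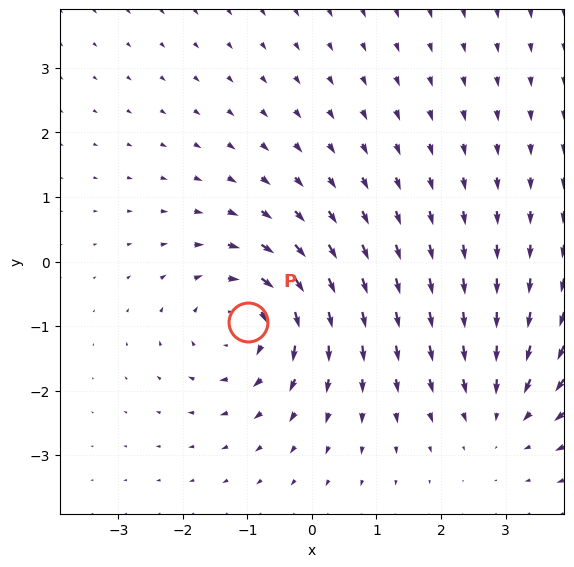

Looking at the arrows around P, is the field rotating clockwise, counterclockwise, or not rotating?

clockwise

Near P at (-1.0, -0.9) the arrows circulate clockwise. The curl (z-component) there is about -5; negative curl means clockwise rotation.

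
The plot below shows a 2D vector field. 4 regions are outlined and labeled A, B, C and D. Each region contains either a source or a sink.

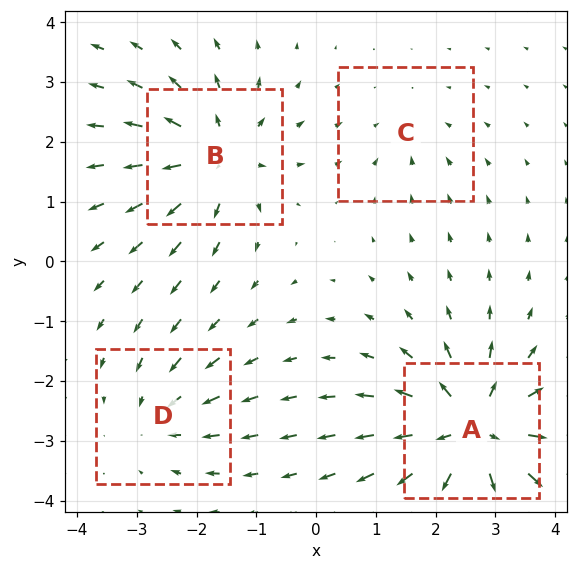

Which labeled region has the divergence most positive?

Divergence at each region's feature centre — A: about +8, B: about +6, C: about -2, D: about -4. Region A is most positive.

A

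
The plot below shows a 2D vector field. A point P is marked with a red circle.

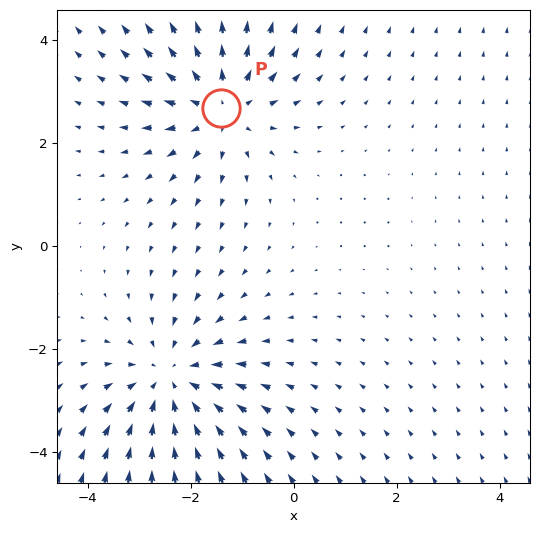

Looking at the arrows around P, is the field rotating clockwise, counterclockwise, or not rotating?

Near P at (-1.4, 2.7) the arrows show no circulation. The curl there is ≈0.

not rotating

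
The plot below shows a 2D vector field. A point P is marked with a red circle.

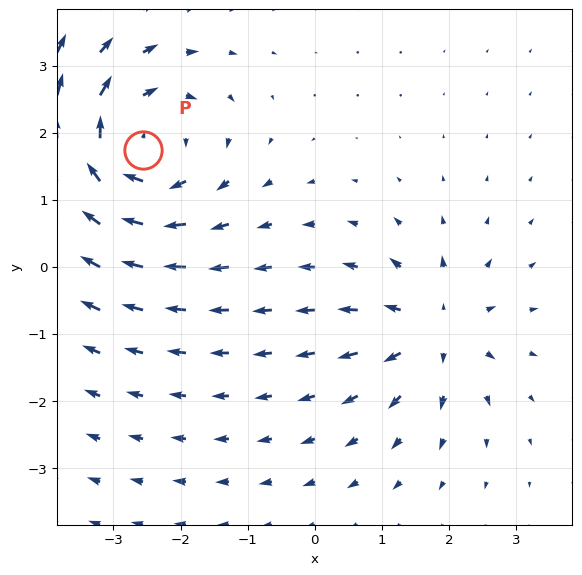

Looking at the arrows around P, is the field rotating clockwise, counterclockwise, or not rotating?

Near P at (-2.6, 1.7) the arrows circulate clockwise. The curl (z-component) there is about -4; negative curl means clockwise rotation.

clockwise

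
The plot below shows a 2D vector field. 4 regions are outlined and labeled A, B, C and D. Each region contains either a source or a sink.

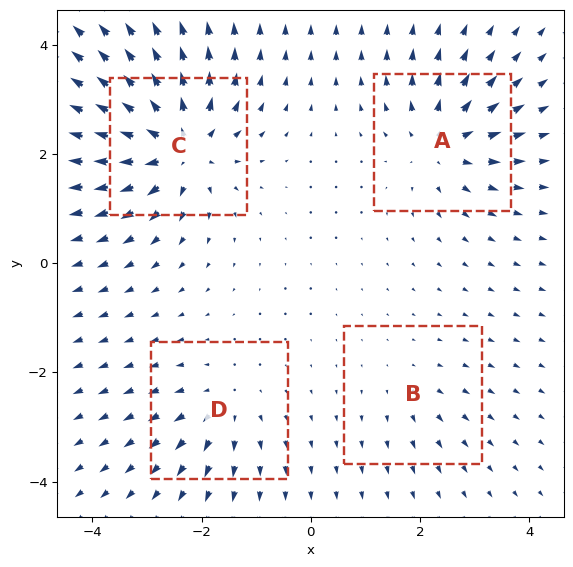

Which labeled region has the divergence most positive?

C

Divergence at each region's feature centre — A: about +6, B: about +2, C: about +9, D: about +4. Region C is most positive.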